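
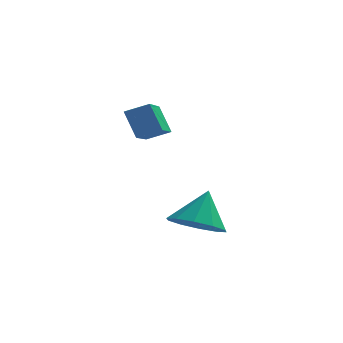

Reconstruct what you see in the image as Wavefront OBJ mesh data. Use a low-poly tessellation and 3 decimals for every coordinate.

v -3.981 1.481 2.022
v -4.424 1.888 3.025
v -3.846 3.23 1.373
v -4.289 3.636 2.377
v -3.151 1.544 2.363
v -3.594 1.95 3.367
v -3.016 3.292 1.715
v -3.459 3.699 2.718
v -1.987 0.776 -1.524
v -1.387 1.413 -2.048
v -1.653 1.504 -0.256
v -1.967 1.659 -2.035
v -2.556 1.567 -1.828
v -2.927 1.174 -1.504
v -2.939 0.628 -1.188
v -2.588 0.139 -1.001
v -2.007 -0.106 -1.013
v -1.419 -0.014 -1.221
v -1.048 0.379 -1.544
v -1.036 0.925 -1.86
f 2 4 1
f 5 2 1
f 1 4 3
f 3 5 1
f 2 8 4
f 6 2 5
f 6 8 2
f 4 8 3
f 7 5 3
f 3 8 7
f 7 6 5
f 8 6 7
f 10 9 12
f 10 12 11
f 12 9 13
f 12 13 11
f 13 9 14
f 13 14 11
f 14 9 15
f 14 15 11
f 15 9 16
f 15 16 11
f 16 9 17
f 16 17 11
f 17 9 18
f 17 18 11
f 18 9 19
f 18 19 11
f 19 9 20
f 19 20 11
f 20 9 10
f 20 10 11



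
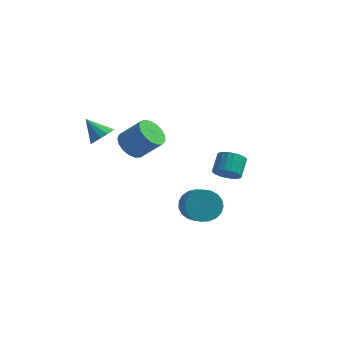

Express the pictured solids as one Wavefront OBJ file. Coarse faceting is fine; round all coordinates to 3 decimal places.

v -3.138 -2.587 3.07
v -2.732 -2.978 3.595
v -4.142 -2.313 4.05
v -2.597 -2.566 3.617
v -2.634 -2.161 3.466
v -2.831 -1.891 3.189
v -3.125 -1.842 2.874
v -3.424 -2.03 2.621
v -3.631 -2.395 2.511
v -3.682 -2.82 2.578
v -3.561 -3.172 2.801
v -3.305 -3.338 3.109
v -2.996 -3.265 3.405
v 0.812 1.24 -3.971
v 1.551 1.096 -4.702
v 2.348 -0.303 -3.62
v 1.608 -0.16 -2.889
v 1.735 1.398 -4.446
v 2.531 -0.001 -3.364
v 1.758 1.673 -4.107
v 2.555 0.274 -3.025
v 1.618 1.873 -3.746
v 2.415 0.474 -2.663
v 1.338 1.964 -3.423
v 2.135 0.565 -2.341
v 0.968 1.929 -3.195
v 1.765 0.53 -2.112
v 0.57 1.775 -3.101
v 1.367 0.376 -2.019
v 0.214 1.529 -3.157
v 1.011 0.129 -2.075
v -0.039 1.232 -3.355
v 0.758 -0.167 -2.273
v -0.144 0.937 -3.659
v 0.653 -0.462 -2.577
v -0.084 0.694 -4.017
v 0.712 -0.705 -2.934
v 0.13 0.546 -4.367
v 0.927 -0.854 -3.285
v 0.463 0.517 -4.648
v 1.259 -0.882 -3.566
v 0.855 0.613 -4.813
v 1.652 -0.786 -3.731
v 1.24 0.818 -4.832
v 2.037 -0.581 -3.75
v -3.458 2.617 -0.91
v -2.921 3.199 -1.487
v -1.704 3.305 -0.248
v -2.242 2.723 0.33
v -3.191 3.498 -1.247
v -1.975 3.603 -0.008
v -3.523 3.595 -0.93
v -2.306 3.701 0.309
v -3.84 3.468 -0.608
v -2.623 3.574 0.631
v -4.069 3.146 -0.355
v -2.852 3.252 0.884
v -4.159 2.703 -0.229
v -2.942 2.809 1.01
v -4.088 2.24 -0.259
v -2.871 2.346 0.98
v -3.873 1.864 -0.439
v -2.656 1.97 0.801
v -3.563 1.66 -0.725
v -2.346 1.766 0.514
v -3.229 1.675 -1.055
v -2.012 1.781 0.185
v -2.948 1.906 -1.351
v -1.731 2.012 -0.111
v -2.783 2.3 -1.545
v -1.566 2.406 -0.306
v -2.774 2.767 -1.595
v -1.557 2.873 -0.355
v 3.262 -1.615 0.916
v 3.947 -1.392 0.616
v 3.942 -0.422 1.323
v 3.258 -0.645 1.624
v 3.735 -1.248 0.416
v 3.73 -0.278 1.123
v 3.442 -1.167 0.304
v 3.437 -0.197 1.011
v 3.118 -1.164 0.297
v 3.113 -0.194 1.004
v 2.819 -1.238 0.397
v 2.814 -0.269 1.104
v 2.596 -1.378 0.587
v 2.591 -0.409 1.294
v 2.489 -1.559 0.834
v 2.484 -0.589 1.541
v 2.515 -1.749 1.096
v 2.51 -0.78 1.803
v 2.671 -1.916 1.326
v 2.666 -0.947 2.033
v 2.929 -2.031 1.485
v 2.924 -1.062 2.192
v 3.245 -2.074 1.546
v 3.24 -1.105 2.254
v 3.563 -2.038 1.499
v 3.558 -1.068 2.206
v 3.83 -1.928 1.35
v 3.825 -0.959 2.057
v 3.999 -1.764 1.127
v 3.994 -0.795 1.834
v 4.04 -1.575 0.867
v 4.035 -0.605 1.574
f 2 1 4
f 2 4 3
f 4 1 5
f 4 5 3
f 5 1 6
f 5 6 3
f 6 1 7
f 6 7 3
f 7 1 8
f 7 8 3
f 8 1 9
f 8 9 3
f 9 1 10
f 9 10 3
f 10 1 11
f 10 11 3
f 11 1 12
f 11 12 3
f 12 1 13
f 12 13 3
f 13 1 2
f 13 2 3
f 15 14 18
f 15 18 16
f 16 18 19
f 16 19 17
f 18 14 20
f 18 20 19
f 19 20 21
f 19 21 17
f 20 14 22
f 20 22 21
f 21 22 23
f 21 23 17
f 22 14 24
f 22 24 23
f 23 24 25
f 23 25 17
f 24 14 26
f 24 26 25
f 25 26 27
f 25 27 17
f 26 14 28
f 26 28 27
f 27 28 29
f 27 29 17
f 28 14 30
f 28 30 29
f 29 30 31
f 29 31 17
f 30 14 32
f 30 32 31
f 31 32 33
f 31 33 17
f 32 14 34
f 32 34 33
f 33 34 35
f 33 35 17
f 34 14 36
f 34 36 35
f 35 36 37
f 35 37 17
f 36 14 38
f 36 38 37
f 37 38 39
f 37 39 17
f 38 14 40
f 38 40 39
f 39 40 41
f 39 41 17
f 40 14 42
f 40 42 41
f 41 42 43
f 41 43 17
f 42 14 44
f 42 44 43
f 43 44 45
f 43 45 17
f 44 14 15
f 44 15 45
f 45 15 16
f 45 16 17
f 47 46 50
f 47 50 48
f 48 50 51
f 48 51 49
f 50 46 52
f 50 52 51
f 51 52 53
f 51 53 49
f 52 46 54
f 52 54 53
f 53 54 55
f 53 55 49
f 54 46 56
f 54 56 55
f 55 56 57
f 55 57 49
f 56 46 58
f 56 58 57
f 57 58 59
f 57 59 49
f 58 46 60
f 58 60 59
f 59 60 61
f 59 61 49
f 60 46 62
f 60 62 61
f 61 62 63
f 61 63 49
f 62 46 64
f 62 64 63
f 63 64 65
f 63 65 49
f 64 46 66
f 64 66 65
f 65 66 67
f 65 67 49
f 66 46 68
f 66 68 67
f 67 68 69
f 67 69 49
f 68 46 70
f 68 70 69
f 69 70 71
f 69 71 49
f 70 46 72
f 70 72 71
f 71 72 73
f 71 73 49
f 72 46 47
f 72 47 73
f 73 47 48
f 73 48 49
f 75 74 78
f 75 78 76
f 76 78 79
f 76 79 77
f 78 74 80
f 78 80 79
f 79 80 81
f 79 81 77
f 80 74 82
f 80 82 81
f 81 82 83
f 81 83 77
f 82 74 84
f 82 84 83
f 83 84 85
f 83 85 77
f 84 74 86
f 84 86 85
f 85 86 87
f 85 87 77
f 86 74 88
f 86 88 87
f 87 88 89
f 87 89 77
f 88 74 90
f 88 90 89
f 89 90 91
f 89 91 77
f 90 74 92
f 90 92 91
f 91 92 93
f 91 93 77
f 92 74 94
f 92 94 93
f 93 94 95
f 93 95 77
f 94 74 96
f 94 96 95
f 95 96 97
f 95 97 77
f 96 74 98
f 96 98 97
f 97 98 99
f 97 99 77
f 98 74 100
f 98 100 99
f 99 100 101
f 99 101 77
f 100 74 102
f 100 102 101
f 101 102 103
f 101 103 77
f 102 74 104
f 102 104 103
f 103 104 105
f 103 105 77
f 104 74 75
f 104 75 105
f 105 75 76
f 105 76 77



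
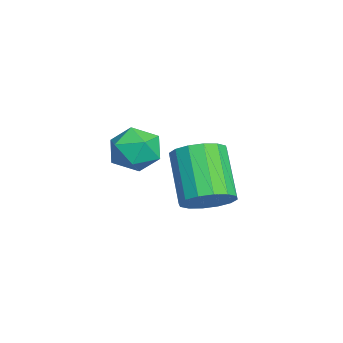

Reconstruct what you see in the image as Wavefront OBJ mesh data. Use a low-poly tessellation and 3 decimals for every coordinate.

v 2.86 -1.28 2.164
v 3.463 -1.221 1.492
v 2.737 -2.719 1.928
v 3.34 -2.66 1.256
v 3.604 -2.539 2.113
v 3.68 -1.65 2.258
v 2.52 -2.29 1.162
v 2.596 -1.401 1.307
v 3.253 -1.846 0.873
v 3.923 -1.999 1.461
v 2.277 -1.941 1.959
v 2.947 -2.094 2.547
v 0.886 0.157 -1.516
v 1.346 0.769 -0.971
v -0.046 0.415 0.602
v -0.506 -0.197 0.056
v 1.013 1.035 -1.206
v -0.379 0.681 0.367
v 0.646 1.066 -1.524
v -0.746 0.712 0.049
v 0.344 0.854 -1.84
v -1.049 0.499 -0.267
v 0.186 0.454 -2.069
v -1.206 0.1 -0.496
v 0.216 -0.024 -2.15
v -1.176 -0.379 -0.578
v 0.426 -0.455 -2.062
v -0.966 -0.809 -0.489
v 0.759 -0.721 -1.827
v -0.633 -1.075 -0.254
v 1.126 -0.752 -1.509
v -0.266 -1.106 0.064
v 1.429 -0.539 -1.193
v 0.036 -0.894 0.38
v 1.586 -0.14 -0.964
v 0.194 -0.494 0.609
v 1.556 0.339 -0.882
v 0.164 -0.016 0.69
f 1 12 6
f 1 6 2
f 1 2 8
f 1 8 11
f 1 11 12
f 2 6 10
f 6 12 5
f 12 11 3
f 11 8 7
f 8 2 9
f 4 10 5
f 4 5 3
f 4 3 7
f 4 7 9
f 4 9 10
f 5 10 6
f 3 5 12
f 7 3 11
f 9 7 8
f 10 9 2
f 14 13 17
f 14 17 15
f 15 17 18
f 15 18 16
f 17 13 19
f 17 19 18
f 18 19 20
f 18 20 16
f 19 13 21
f 19 21 20
f 20 21 22
f 20 22 16
f 21 13 23
f 21 23 22
f 22 23 24
f 22 24 16
f 23 13 25
f 23 25 24
f 24 25 26
f 24 26 16
f 25 13 27
f 25 27 26
f 26 27 28
f 26 28 16
f 27 13 29
f 27 29 28
f 28 29 30
f 28 30 16
f 29 13 31
f 29 31 30
f 30 31 32
f 30 32 16
f 31 13 33
f 31 33 32
f 32 33 34
f 32 34 16
f 33 13 35
f 33 35 34
f 34 35 36
f 34 36 16
f 35 13 37
f 35 37 36
f 36 37 38
f 36 38 16
f 37 13 14
f 37 14 38
f 38 14 15
f 38 15 16



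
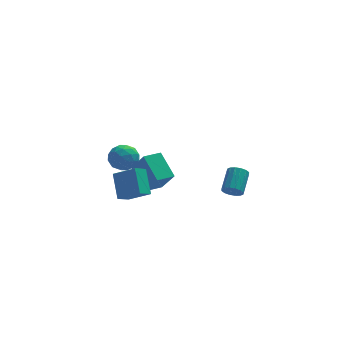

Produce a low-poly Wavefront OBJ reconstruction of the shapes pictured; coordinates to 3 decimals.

v -3.555 -1.877 2.483
v -2.762 -2.154 2.918
v -4.098 -3.306 2.562
v -3.305 -3.583 2.997
v -3.915 -3.014 3.443
v -3.58 -2.13 3.394
v -3.28 -3.33 2.086
v -2.945 -2.446 2.037
v -2.592 -3.052 2.673
v -2.984 -2.857 3.512
v -3.876 -2.603 1.968
v -4.268 -2.408 2.807
v -3.111 -1.89 2.694
v -3.749 -3.57 2.786
v -4.108 -3.236 3.048
v -3.641 -3.398 3.304
v -3.592 -1.876 2.973
v -3.125 -2.039 3.229
v -3.803 -2.544 3.538
v -3.735 -3.421 2.251
v -3.268 -3.584 2.507
v -3.219 -2.062 2.176
v -2.752 -2.224 2.432
v -3.057 -2.916 1.942
v -2.545 -2.58 2.805
v -2.864 -3.421 2.852
v -2.85 -3.272 2.316
v -2.652 -2.752 2.287
v -2.775 -2.466 3.298
v -3.094 -3.306 3.345
v -3.453 -2.971 3.607
v -3.256 -2.452 3.578
v -2.676 -2.993 3.154
v -3.766 -2.154 2.135
v -4.085 -2.994 2.182
v -3.604 -3.008 1.902
v -3.407 -2.489 1.873
v -3.996 -2.039 2.628
v -4.315 -2.88 2.675
v -4.208 -2.708 3.193
v -4.01 -2.188 3.164
v -4.184 -2.467 2.326
v 2.861 -1.468 -1.453
v 3.071 -1.189 -2.012
v 3.569 0.088 -1.187
v 3.359 -0.192 -0.627
v 2.748 -1.085 -1.978
v 3.246 0.192 -1.152
v 2.454 -1.084 -1.802
v 2.952 0.193 -0.977
v 2.27 -1.186 -1.533
v 2.768 0.091 -0.708
v 2.244 -1.364 -1.243
v 2.742 -0.087 -0.417
v 2.383 -1.569 -1.008
v 2.881 -0.292 -0.183
v 2.651 -1.748 -0.893
v 3.149 -0.471 -0.068
v 2.974 -1.852 -0.928
v 3.472 -0.575 -0.102
v 3.268 -1.853 -1.103
v 3.766 -0.576 -0.278
v 3.452 -1.751 -1.372
v 3.95 -0.474 -0.547
v 3.478 -1.573 -1.663
v 3.976 -0.296 -0.837
v 3.339 -1.368 -1.897
v 3.837 -0.091 -1.072
v -2.675 -4.341 0.82
v -2.828 -3.086 2.045
v -3.866 -3.662 -0.024
v -4.019 -2.407 1.2
v -2.021 -3.793 0.34
v -2.174 -2.538 1.564
v -3.212 -3.114 -0.505
v -3.365 -1.859 0.72
v -1.762 3.287 -4.393
v -2.436 4.767 -3.246
v -0.679 3.877 -4.519
v -1.353 5.358 -3.373
v -1.087 2.382 -2.827
v -1.761 3.863 -1.681
v -0.004 2.973 -2.954
v -0.678 4.453 -1.807
f 1 38 17
f 38 12 41
f 17 41 6
f 38 41 17
f 1 17 13
f 17 6 18
f 13 18 2
f 17 18 13
f 1 13 22
f 13 2 23
f 22 23 8
f 13 23 22
f 1 22 34
f 22 8 37
f 34 37 11
f 22 37 34
f 1 34 38
f 34 11 42
f 38 42 12
f 34 42 38
f 2 18 29
f 18 6 32
f 29 32 10
f 18 32 29
f 6 41 19
f 41 12 40
f 19 40 5
f 41 40 19
f 12 42 39
f 42 11 35
f 39 35 3
f 42 35 39
f 11 37 36
f 37 8 24
f 36 24 7
f 37 24 36
f 8 23 28
f 23 2 25
f 28 25 9
f 23 25 28
f 4 30 16
f 30 10 31
f 16 31 5
f 30 31 16
f 4 16 14
f 16 5 15
f 14 15 3
f 16 15 14
f 4 14 21
f 14 3 20
f 21 20 7
f 14 20 21
f 4 21 26
f 21 7 27
f 26 27 9
f 21 27 26
f 4 26 30
f 26 9 33
f 30 33 10
f 26 33 30
f 5 31 19
f 31 10 32
f 19 32 6
f 31 32 19
f 3 15 39
f 15 5 40
f 39 40 12
f 15 40 39
f 7 20 36
f 20 3 35
f 36 35 11
f 20 35 36
f 9 27 28
f 27 7 24
f 28 24 8
f 27 24 28
f 10 33 29
f 33 9 25
f 29 25 2
f 33 25 29
f 44 43 47
f 44 47 45
f 45 47 48
f 45 48 46
f 47 43 49
f 47 49 48
f 48 49 50
f 48 50 46
f 49 43 51
f 49 51 50
f 50 51 52
f 50 52 46
f 51 43 53
f 51 53 52
f 52 53 54
f 52 54 46
f 53 43 55
f 53 55 54
f 54 55 56
f 54 56 46
f 55 43 57
f 55 57 56
f 56 57 58
f 56 58 46
f 57 43 59
f 57 59 58
f 58 59 60
f 58 60 46
f 59 43 61
f 59 61 60
f 60 61 62
f 60 62 46
f 61 43 63
f 61 63 62
f 62 63 64
f 62 64 46
f 63 43 65
f 63 65 64
f 64 65 66
f 64 66 46
f 65 43 67
f 65 67 66
f 66 67 68
f 66 68 46
f 67 43 44
f 67 44 68
f 68 44 45
f 68 45 46
f 70 72 69
f 73 70 69
f 69 72 71
f 71 73 69
f 70 76 72
f 74 70 73
f 74 76 70
f 72 76 71
f 75 73 71
f 71 76 75
f 75 74 73
f 76 74 75
f 78 80 77
f 81 78 77
f 77 80 79
f 79 81 77
f 78 84 80
f 82 78 81
f 82 84 78
f 80 84 79
f 83 81 79
f 79 84 83
f 83 82 81
f 84 82 83



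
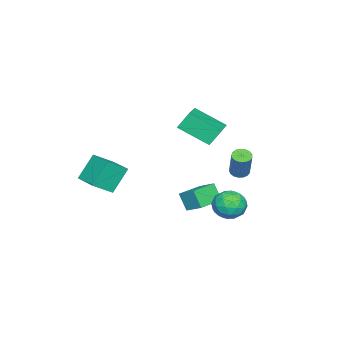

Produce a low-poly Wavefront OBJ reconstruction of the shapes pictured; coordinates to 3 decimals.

v -2.546 1.018 1.176
v -2.408 -0.803 2.212
v -0.777 1.429 1.661
v -0.639 -0.392 2.698
v -2.141 0.472 0.162
v -2.003 -1.349 1.199
v -0.372 0.883 0.648
v -0.234 -0.938 1.684
v 1.987 -3.68 -0.452
v 2.91 -4.429 0.396
v 2.863 -2.423 -0.294
v 3.786 -3.173 0.554
v 2.914 -4.147 -1.874
v 3.837 -4.897 -1.026
v 3.79 -2.891 -1.716
v 4.713 -3.64 -0.868
v 2.019 3.933 -1.725
v 2.863 3.475 -1.451
v 1.697 2.725 -2.749
v 2.541 2.267 -2.475
v 1.78 2.338 -1.832
v 1.979 3.084 -1.199
v 2.581 3.116 -3.001
v 2.78 3.862 -2.368
v 3.211 2.97 -2.239
v 2.715 2.489 -1.517
v 1.845 3.711 -2.683
v 1.349 3.23 -1.961
v 2.469 3.81 -1.498
v 2.091 2.39 -2.702
v 1.643 2.432 -2.324
v 2.139 2.163 -2.163
v 1.95 3.58 -1.35
v 2.446 3.311 -1.189
v 1.809 2.643 -1.413
v 2.114 2.889 -3.011
v 2.61 2.62 -2.85
v 2.421 4.037 -2.037
v 2.917 3.768 -1.876
v 2.751 3.557 -2.787
v 3.17 3.244 -1.8
v 2.98 2.534 -2.402
v 3.004 3.033 -2.711
v 3.121 3.471 -2.339
v 2.879 2.961 -1.376
v 2.689 2.251 -1.978
v 2.242 2.293 -1.6
v 2.359 2.732 -1.228
v 3.083 2.664 -1.839
v 1.871 3.949 -2.222
v 1.681 3.239 -2.824
v 2.201 3.468 -2.972
v 2.318 3.907 -2.6
v 1.58 3.666 -1.798
v 1.39 2.956 -2.4
v 1.439 2.729 -1.861
v 1.556 3.167 -1.489
v 1.477 3.536 -2.361
v 0.584 2.996 -0.43
v 0.942 3.343 -0.661
v 1.594 3.711 0.898
v 1.236 3.364 1.13
v 0.732 3.494 -0.609
v 1.385 3.862 0.95
v 0.489 3.531 -0.516
v 1.141 3.899 1.043
v 0.267 3.445 -0.403
v 0.92 3.813 1.156
v 0.118 3.256 -0.296
v 0.77 3.624 1.263
v 0.076 3.008 -0.22
v 0.728 3.376 1.339
v 0.149 2.757 -0.192
v 0.802 3.125 1.368
v 0.323 2.561 -0.218
v 0.975 2.929 1.342
v 0.556 2.464 -0.293
v 1.208 2.832 1.267
v 0.796 2.489 -0.399
v 1.448 2.857 1.161
v 0.987 2.631 -0.512
v 1.639 2.999 1.047
v 1.085 2.856 -0.606
v 1.738 3.224 0.953
v 1.069 3.113 -0.66
v 1.722 3.481 0.899
v -0.445 0.758 -3.893
v -0.699 0.202 -2.86
v -0.092 1.739 -3.278
v -0.346 1.183 -2.246
v 1.066 0.177 -3.834
v 0.812 -0.379 -2.802
v 1.419 1.158 -3.22
v 1.165 0.602 -2.187
f 2 4 1
f 5 2 1
f 1 4 3
f 3 5 1
f 2 8 4
f 6 2 5
f 6 8 2
f 4 8 3
f 7 5 3
f 3 8 7
f 7 6 5
f 8 6 7
f 10 12 9
f 13 10 9
f 9 12 11
f 11 13 9
f 10 16 12
f 14 10 13
f 14 16 10
f 12 16 11
f 15 13 11
f 11 16 15
f 15 14 13
f 16 14 15
f 17 54 33
f 54 28 57
f 33 57 22
f 54 57 33
f 17 33 29
f 33 22 34
f 29 34 18
f 33 34 29
f 17 29 38
f 29 18 39
f 38 39 24
f 29 39 38
f 17 38 50
f 38 24 53
f 50 53 27
f 38 53 50
f 17 50 54
f 50 27 58
f 54 58 28
f 50 58 54
f 18 34 45
f 34 22 48
f 45 48 26
f 34 48 45
f 22 57 35
f 57 28 56
f 35 56 21
f 57 56 35
f 28 58 55
f 58 27 51
f 55 51 19
f 58 51 55
f 27 53 52
f 53 24 40
f 52 40 23
f 53 40 52
f 24 39 44
f 39 18 41
f 44 41 25
f 39 41 44
f 20 46 32
f 46 26 47
f 32 47 21
f 46 47 32
f 20 32 30
f 32 21 31
f 30 31 19
f 32 31 30
f 20 30 37
f 30 19 36
f 37 36 23
f 30 36 37
f 20 37 42
f 37 23 43
f 42 43 25
f 37 43 42
f 20 42 46
f 42 25 49
f 46 49 26
f 42 49 46
f 21 47 35
f 47 26 48
f 35 48 22
f 47 48 35
f 19 31 55
f 31 21 56
f 55 56 28
f 31 56 55
f 23 36 52
f 36 19 51
f 52 51 27
f 36 51 52
f 25 43 44
f 43 23 40
f 44 40 24
f 43 40 44
f 26 49 45
f 49 25 41
f 45 41 18
f 49 41 45
f 60 59 63
f 60 63 61
f 61 63 64
f 61 64 62
f 63 59 65
f 63 65 64
f 64 65 66
f 64 66 62
f 65 59 67
f 65 67 66
f 66 67 68
f 66 68 62
f 67 59 69
f 67 69 68
f 68 69 70
f 68 70 62
f 69 59 71
f 69 71 70
f 70 71 72
f 70 72 62
f 71 59 73
f 71 73 72
f 72 73 74
f 72 74 62
f 73 59 75
f 73 75 74
f 74 75 76
f 74 76 62
f 75 59 77
f 75 77 76
f 76 77 78
f 76 78 62
f 77 59 79
f 77 79 78
f 78 79 80
f 78 80 62
f 79 59 81
f 79 81 80
f 80 81 82
f 80 82 62
f 81 59 83
f 81 83 82
f 82 83 84
f 82 84 62
f 83 59 85
f 83 85 84
f 84 85 86
f 84 86 62
f 85 59 60
f 85 60 86
f 86 60 61
f 86 61 62
f 88 90 87
f 91 88 87
f 87 90 89
f 89 91 87
f 88 94 90
f 92 88 91
f 92 94 88
f 90 94 89
f 93 91 89
f 89 94 93
f 93 92 91
f 94 92 93



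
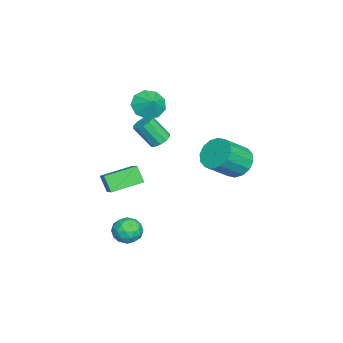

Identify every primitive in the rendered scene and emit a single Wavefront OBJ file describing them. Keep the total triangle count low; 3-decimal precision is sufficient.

v -2.968 -3.574 -1.938
v -1.821 -3.061 -1.155
v -2.5 -3.065 -2.956
v -1.354 -2.552 -2.173
v -1.926 -5.308 -2.327
v -0.78 -4.795 -1.544
v -1.459 -4.799 -3.345
v -0.312 -4.286 -2.562
v -0.758 -1.477 1.876
v -0.405 -1.956 1.526
v -0.37 -2.961 2.933
v -0.722 -2.483 3.284
v -0.124 -1.692 1.707
v -0.088 -2.697 3.115
v -0.085 -1.346 1.953
v -0.049 -2.351 3.361
v -0.303 -1.05 2.17
v -0.267 -2.055 3.577
v -0.694 -0.918 2.274
v -0.659 -1.923 3.682
v -1.11 -0.999 2.227
v -1.075 -2.004 3.634
v -1.392 -1.263 2.045
v -1.356 -2.268 3.453
v -1.431 -1.609 1.799
v -1.395 -2.614 3.207
v -1.213 -1.905 1.583
v -1.177 -2.91 2.99
v -0.821 -2.037 1.478
v -0.786 -3.042 2.886
v -4.125 -2.805 2.729
v -3.381 -2.79 1.946
v -3.395 -2.375 3.431
v -3.758 -2.155 1.949
v -4.307 -1.824 2.317
v -4.771 -1.953 2.878
v -4.932 -2.48 3.369
v -4.715 -3.16 3.561
v -4.223 -3.674 3.364
v -3.684 -3.781 2.87
v -3.352 -3.432 2.31
v 2.713 -1.969 -4.073
v 3.182 -2.251 -3.288
v 1.938 -3.309 -4.092
v 2.407 -3.591 -3.307
v 1.768 -2.881 -3.253
v 2.247 -2.053 -3.241
v 2.873 -3.507 -4.139
v 3.352 -2.679 -4.127
v 3.281 -3.202 -3.329
v 2.598 -2.815 -2.781
v 2.522 -2.745 -4.599
v 1.839 -2.358 -4.051
v 3.015 -1.992 -3.679
v 2.105 -3.568 -3.701
v 1.729 -3.151 -3.67
v 2.005 -3.316 -3.208
v 2.466 -1.876 -3.651
v 2.741 -2.042 -3.19
v 1.91 -2.412 -3.17
v 2.379 -3.518 -4.19
v 2.654 -3.684 -3.729
v 3.115 -2.244 -4.172
v 3.391 -2.409 -3.71
v 3.21 -3.148 -4.21
v 3.349 -2.717 -3.241
v 2.894 -3.505 -3.253
v 3.168 -3.455 -3.741
v 3.449 -2.968 -3.734
v 2.948 -2.49 -2.92
v 2.492 -3.277 -2.931
v 2.117 -2.86 -2.899
v 2.398 -2.373 -2.892
v 3.006 -3.048 -2.943
v 2.628 -2.283 -4.449
v 2.172 -3.07 -4.46
v 2.722 -3.187 -4.488
v 3.003 -2.7 -4.481
v 2.226 -2.055 -4.127
v 1.771 -2.843 -4.139
v 1.671 -2.592 -3.646
v 1.952 -2.105 -3.639
v 2.114 -2.512 -4.437
v 1.923 3.326 2.277
v 2.689 4.102 2.296
v 3.762 3.01 3.583
v 2.997 2.234 3.563
v 2.331 4.239 2.711
v 3.405 3.147 3.997
v 1.865 4.131 3.009
v 2.938 3.039 4.296
v 1.414 3.808 3.111
v 2.487 2.716 4.398
v 1.099 3.355 2.99
v 2.173 2.263 4.276
v 1.005 2.895 2.677
v 2.079 1.803 3.963
v 1.158 2.55 2.257
v 2.231 1.458 3.544
v 1.515 2.413 1.843
v 2.589 1.321 3.129
v 1.982 2.521 1.544
v 3.055 1.429 2.831
v 2.433 2.844 1.442
v 3.506 1.752 2.729
v 2.747 3.297 1.564
v 3.821 2.205 2.85
v 2.841 3.757 1.877
v 3.915 2.665 3.163
f 2 4 1
f 5 2 1
f 1 4 3
f 3 5 1
f 2 8 4
f 6 2 5
f 6 8 2
f 4 8 3
f 7 5 3
f 3 8 7
f 7 6 5
f 8 6 7
f 10 9 13
f 10 13 11
f 11 13 14
f 11 14 12
f 13 9 15
f 13 15 14
f 14 15 16
f 14 16 12
f 15 9 17
f 15 17 16
f 16 17 18
f 16 18 12
f 17 9 19
f 17 19 18
f 18 19 20
f 18 20 12
f 19 9 21
f 19 21 20
f 20 21 22
f 20 22 12
f 21 9 23
f 21 23 22
f 22 23 24
f 22 24 12
f 23 9 25
f 23 25 24
f 24 25 26
f 24 26 12
f 25 9 27
f 25 27 26
f 26 27 28
f 26 28 12
f 27 9 29
f 27 29 28
f 28 29 30
f 28 30 12
f 29 9 10
f 29 10 30
f 30 10 11
f 30 11 12
f 32 31 34
f 32 34 33
f 34 31 35
f 34 35 33
f 35 31 36
f 35 36 33
f 36 31 37
f 36 37 33
f 37 31 38
f 37 38 33
f 38 31 39
f 38 39 33
f 39 31 40
f 39 40 33
f 40 31 41
f 40 41 33
f 41 31 32
f 41 32 33
f 42 79 58
f 79 53 82
f 58 82 47
f 79 82 58
f 42 58 54
f 58 47 59
f 54 59 43
f 58 59 54
f 42 54 63
f 54 43 64
f 63 64 49
f 54 64 63
f 42 63 75
f 63 49 78
f 75 78 52
f 63 78 75
f 42 75 79
f 75 52 83
f 79 83 53
f 75 83 79
f 43 59 70
f 59 47 73
f 70 73 51
f 59 73 70
f 47 82 60
f 82 53 81
f 60 81 46
f 82 81 60
f 53 83 80
f 83 52 76
f 80 76 44
f 83 76 80
f 52 78 77
f 78 49 65
f 77 65 48
f 78 65 77
f 49 64 69
f 64 43 66
f 69 66 50
f 64 66 69
f 45 71 57
f 71 51 72
f 57 72 46
f 71 72 57
f 45 57 55
f 57 46 56
f 55 56 44
f 57 56 55
f 45 55 62
f 55 44 61
f 62 61 48
f 55 61 62
f 45 62 67
f 62 48 68
f 67 68 50
f 62 68 67
f 45 67 71
f 67 50 74
f 71 74 51
f 67 74 71
f 46 72 60
f 72 51 73
f 60 73 47
f 72 73 60
f 44 56 80
f 56 46 81
f 80 81 53
f 56 81 80
f 48 61 77
f 61 44 76
f 77 76 52
f 61 76 77
f 50 68 69
f 68 48 65
f 69 65 49
f 68 65 69
f 51 74 70
f 74 50 66
f 70 66 43
f 74 66 70
f 85 84 88
f 85 88 86
f 86 88 89
f 86 89 87
f 88 84 90
f 88 90 89
f 89 90 91
f 89 91 87
f 90 84 92
f 90 92 91
f 91 92 93
f 91 93 87
f 92 84 94
f 92 94 93
f 93 94 95
f 93 95 87
f 94 84 96
f 94 96 95
f 95 96 97
f 95 97 87
f 96 84 98
f 96 98 97
f 97 98 99
f 97 99 87
f 98 84 100
f 98 100 99
f 99 100 101
f 99 101 87
f 100 84 102
f 100 102 101
f 101 102 103
f 101 103 87
f 102 84 104
f 102 104 103
f 103 104 105
f 103 105 87
f 104 84 106
f 104 106 105
f 105 106 107
f 105 107 87
f 106 84 108
f 106 108 107
f 107 108 109
f 107 109 87
f 108 84 85
f 108 85 109
f 109 85 86
f 109 86 87



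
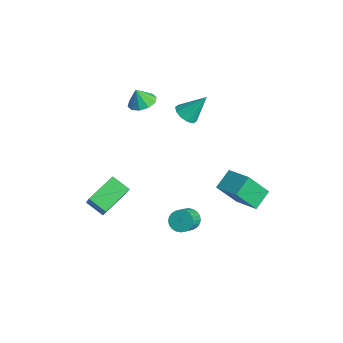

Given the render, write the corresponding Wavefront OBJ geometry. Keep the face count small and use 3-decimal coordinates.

v 1.468 2.859 -4.299
v 1.145 1.658 -2.644
v 0.972 3.98 -3.583
v 0.649 2.779 -1.928
v 3.131 3.221 -3.712
v 2.808 2.02 -2.057
v 2.635 4.342 -2.996
v 2.312 3.141 -1.341
v -2.859 1.801 0.945
v -2.1 1.491 0.959
v -2.421 2.939 2.415
v -2.101 1.892 0.648
v -2.391 2.258 0.451
v -2.86 2.449 0.443
v -3.329 2.392 0.627
v -3.619 2.11 0.932
v -3.618 1.709 1.243
v -3.328 1.344 1.439
v -2.859 1.152 1.448
v -2.39 1.209 1.264
v -1.323 -4.497 -4.642
v -2.335 -5.081 -4.027
v -1.929 -2.655 -3.889
v -2.941 -3.239 -3.274
v -0.419 -4.721 -3.366
v -1.431 -5.305 -2.751
v -1.025 -2.879 -2.613
v -2.037 -3.463 -1.998
v -3.65 -0.672 2.511
v -2.767 -0.704 2.682
v -3.87 -0.968 3.589
v -2.944 -0.187 2.788
v -3.391 0.144 2.787
v -3.936 0.164 2.681
v -4.372 -0.136 2.51
v -4.533 -0.641 2.339
v -4.356 -1.157 2.234
v -3.909 -1.489 2.234
v -3.363 -1.508 2.34
v -2.927 -1.209 2.512
v 3.602 -1.51 -1.997
v 4.025 -1.73 -2.55
v 4.72 -2.59 -1.676
v 4.298 -2.37 -1.123
v 4.174 -1.508 -2.451
v 4.87 -2.369 -1.577
v 4.236 -1.287 -2.282
v 4.932 -2.148 -1.409
v 4.202 -1.1 -2.07
v 4.897 -1.961 -1.197
v 4.076 -0.975 -1.847
v 4.772 -1.836 -0.974
v 3.878 -0.931 -1.647
v 4.574 -1.792 -0.774
v 3.639 -0.976 -1.5
v 4.334 -1.837 -0.626
v 3.393 -1.102 -1.428
v 4.089 -1.963 -0.555
v 3.18 -1.29 -1.444
v 3.875 -2.15 -0.57
v 3.03 -1.511 -1.543
v 3.726 -2.372 -0.669
v 2.968 -1.732 -1.711
v 3.664 -2.593 -0.838
v 3.003 -1.919 -1.923
v 3.698 -2.78 -1.05
v 3.128 -2.044 -2.146
v 3.824 -2.905 -1.273
v 3.326 -2.088 -2.346
v 4.022 -2.949 -1.473
v 3.566 -2.043 -2.494
v 4.261 -2.904 -1.62
v 3.811 -1.917 -2.565
v 4.507 -2.778 -1.692
f 2 4 1
f 5 2 1
f 1 4 3
f 3 5 1
f 2 8 4
f 6 2 5
f 6 8 2
f 4 8 3
f 7 5 3
f 3 8 7
f 7 6 5
f 8 6 7
f 10 9 12
f 10 12 11
f 12 9 13
f 12 13 11
f 13 9 14
f 13 14 11
f 14 9 15
f 14 15 11
f 15 9 16
f 15 16 11
f 16 9 17
f 16 17 11
f 17 9 18
f 17 18 11
f 18 9 19
f 18 19 11
f 19 9 20
f 19 20 11
f 20 9 10
f 20 10 11
f 22 24 21
f 25 22 21
f 21 24 23
f 23 25 21
f 22 28 24
f 26 22 25
f 26 28 22
f 24 28 23
f 27 25 23
f 23 28 27
f 27 26 25
f 28 26 27
f 30 29 32
f 30 32 31
f 32 29 33
f 32 33 31
f 33 29 34
f 33 34 31
f 34 29 35
f 34 35 31
f 35 29 36
f 35 36 31
f 36 29 37
f 36 37 31
f 37 29 38
f 37 38 31
f 38 29 39
f 38 39 31
f 39 29 40
f 39 40 31
f 40 29 30
f 40 30 31
f 42 41 45
f 42 45 43
f 43 45 46
f 43 46 44
f 45 41 47
f 45 47 46
f 46 47 48
f 46 48 44
f 47 41 49
f 47 49 48
f 48 49 50
f 48 50 44
f 49 41 51
f 49 51 50
f 50 51 52
f 50 52 44
f 51 41 53
f 51 53 52
f 52 53 54
f 52 54 44
f 53 41 55
f 53 55 54
f 54 55 56
f 54 56 44
f 55 41 57
f 55 57 56
f 56 57 58
f 56 58 44
f 57 41 59
f 57 59 58
f 58 59 60
f 58 60 44
f 59 41 61
f 59 61 60
f 60 61 62
f 60 62 44
f 61 41 63
f 61 63 62
f 62 63 64
f 62 64 44
f 63 41 65
f 63 65 64
f 64 65 66
f 64 66 44
f 65 41 67
f 65 67 66
f 66 67 68
f 66 68 44
f 67 41 69
f 67 69 68
f 68 69 70
f 68 70 44
f 69 41 71
f 69 71 70
f 70 71 72
f 70 72 44
f 71 41 73
f 71 73 72
f 72 73 74
f 72 74 44
f 73 41 42
f 73 42 74
f 74 42 43
f 74 43 44



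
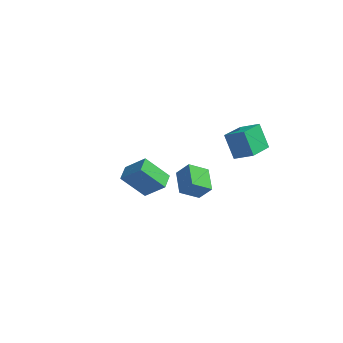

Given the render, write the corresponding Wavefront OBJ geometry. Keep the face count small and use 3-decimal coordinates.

v 3.952 2.49 0.857
v 3.386 2.344 2.497
v 3.379 4.499 0.838
v 2.813 4.354 2.477
v 5.047 2.806 1.263
v 4.481 2.661 2.902
v 4.474 4.816 1.243
v 3.908 4.67 2.883
v 3.891 -0.246 -1.279
v 3.463 -1.333 -0.708
v 2.856 0.653 -0.343
v 2.428 -0.434 0.228
v 4.692 -0.146 -0.488
v 4.264 -1.233 0.083
v 3.657 0.753 0.448
v 3.229 -0.334 1.019
v -3.572 1.534 -2.197
v -2.272 1.813 -1.272
v -4.126 2.522 -1.716
v -2.826 2.8 -0.791
v -2.774 2.7 -3.669
v -1.474 2.978 -2.744
v -3.328 3.687 -3.188
v -2.028 3.966 -2.263
f 2 4 1
f 5 2 1
f 1 4 3
f 3 5 1
f 2 8 4
f 6 2 5
f 6 8 2
f 4 8 3
f 7 5 3
f 3 8 7
f 7 6 5
f 8 6 7
f 10 12 9
f 13 10 9
f 9 12 11
f 11 13 9
f 10 16 12
f 14 10 13
f 14 16 10
f 12 16 11
f 15 13 11
f 11 16 15
f 15 14 13
f 16 14 15
f 18 20 17
f 21 18 17
f 17 20 19
f 19 21 17
f 18 24 20
f 22 18 21
f 22 24 18
f 20 24 19
f 23 21 19
f 19 24 23
f 23 22 21
f 24 22 23



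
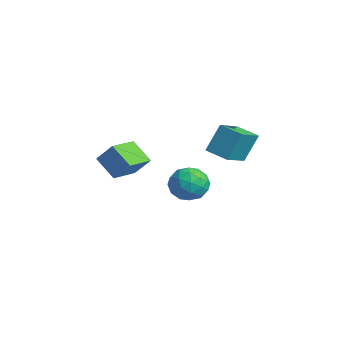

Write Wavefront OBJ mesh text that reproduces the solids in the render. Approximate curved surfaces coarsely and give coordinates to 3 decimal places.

v -4.712 0.435 -2.209
v -3.999 1.251 -1.774
v -3.401 -0.031 -3.486
v -2.688 0.785 -3.051
v -2.936 -0.168 -2.424
v -3.746 0.12 -1.635
v -3.654 1.1 -3.625
v -4.464 1.388 -2.836
v -3.345 1.661 -2.649
v -2.901 0.877 -1.907
v -4.499 0.343 -3.353
v -4.055 -0.441 -2.611
v -4.471 0.884 -1.88
v -2.929 0.336 -3.38
v -3.075 -0.224 -3.012
v -2.656 0.255 -2.756
v -4.322 0.219 -1.798
v -3.903 0.698 -1.542
v -3.278 -0.136 -1.924
v -3.497 0.522 -3.718
v -3.078 1.001 -3.462
v -4.744 0.965 -2.504
v -4.325 1.444 -2.248
v -4.122 1.356 -3.336
v -3.667 1.605 -2.138
v -2.896 1.331 -2.888
v -3.464 1.516 -3.226
v -3.94 1.686 -2.762
v -3.406 1.144 -1.702
v -2.636 0.87 -2.452
v -2.781 0.31 -2.084
v -3.258 0.479 -1.62
v -3.022 1.385 -2.216
v -4.764 0.35 -2.808
v -3.994 0.076 -3.558
v -4.142 0.741 -3.64
v -4.619 0.91 -3.176
v -4.504 -0.111 -2.372
v -3.733 -0.385 -3.122
v -3.46 -0.466 -2.498
v -3.936 -0.296 -2.034
v -4.378 -0.165 -3.044
v -2.308 0.9 0.339
v -2.336 1.722 1.973
v -3.289 2.357 -0.411
v -3.316 3.18 1.224
v -1.124 1.54 0.036
v -1.151 2.363 1.671
v -2.104 2.998 -0.713
v -2.132 3.82 0.921
v -2.931 -2.738 -0.86
v -4.042 -3.214 0.126
v -2.269 -2.135 0.177
v -3.381 -2.611 1.163
v -2.019 -4.249 -0.563
v -3.131 -4.725 0.423
v -1.358 -3.646 0.474
v -2.469 -4.122 1.46
f 1 38 17
f 38 12 41
f 17 41 6
f 38 41 17
f 1 17 13
f 17 6 18
f 13 18 2
f 17 18 13
f 1 13 22
f 13 2 23
f 22 23 8
f 13 23 22
f 1 22 34
f 22 8 37
f 34 37 11
f 22 37 34
f 1 34 38
f 34 11 42
f 38 42 12
f 34 42 38
f 2 18 29
f 18 6 32
f 29 32 10
f 18 32 29
f 6 41 19
f 41 12 40
f 19 40 5
f 41 40 19
f 12 42 39
f 42 11 35
f 39 35 3
f 42 35 39
f 11 37 36
f 37 8 24
f 36 24 7
f 37 24 36
f 8 23 28
f 23 2 25
f 28 25 9
f 23 25 28
f 4 30 16
f 30 10 31
f 16 31 5
f 30 31 16
f 4 16 14
f 16 5 15
f 14 15 3
f 16 15 14
f 4 14 21
f 14 3 20
f 21 20 7
f 14 20 21
f 4 21 26
f 21 7 27
f 26 27 9
f 21 27 26
f 4 26 30
f 26 9 33
f 30 33 10
f 26 33 30
f 5 31 19
f 31 10 32
f 19 32 6
f 31 32 19
f 3 15 39
f 15 5 40
f 39 40 12
f 15 40 39
f 7 20 36
f 20 3 35
f 36 35 11
f 20 35 36
f 9 27 28
f 27 7 24
f 28 24 8
f 27 24 28
f 10 33 29
f 33 9 25
f 29 25 2
f 33 25 29
f 44 46 43
f 47 44 43
f 43 46 45
f 45 47 43
f 44 50 46
f 48 44 47
f 48 50 44
f 46 50 45
f 49 47 45
f 45 50 49
f 49 48 47
f 50 48 49
f 52 54 51
f 55 52 51
f 51 54 53
f 53 55 51
f 52 58 54
f 56 52 55
f 56 58 52
f 54 58 53
f 57 55 53
f 53 58 57
f 57 56 55
f 58 56 57



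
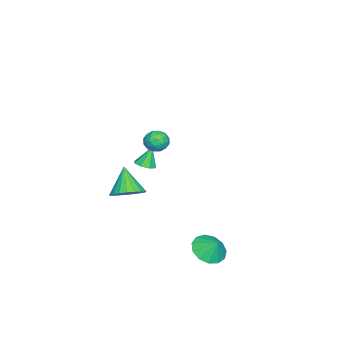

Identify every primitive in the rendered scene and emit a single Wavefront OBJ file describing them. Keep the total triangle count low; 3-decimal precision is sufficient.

v 3.237 2.631 -4.419
v 3.762 3.303 -5.048
v 3.523 3.229 -3.541
v 3.204 3.511 -5.008
v 2.656 3.441 -4.781
v 2.293 3.113 -4.439
v 2.229 2.632 -4.09
v 2.485 2.151 -3.846
v 2.98 1.822 -3.783
v 3.556 1.75 -3.923
v 4.031 1.958 -4.22
v 4.254 2.379 -4.58
v 4.153 2.881 -4.889
v 2.75 0.002 3.937
v 3.092 0.353 3.374
v 3.348 -1.013 3.666
v 3.69 -0.662 3.103
v 3.851 -0.48 3.809
v 3.482 0.147 3.977
v 2.958 -0.807 3.063
v 2.589 -0.18 3.231
v 3.221 -0.146 2.834
v 3.772 0.055 3.295
v 2.668 -0.715 3.745
v 3.219 -0.514 4.206
v 2.869 0.266 3.679
v 3.571 -0.926 3.361
v 3.666 -0.82 3.776
v 3.867 -0.613 3.445
v 3.098 0.145 4.033
v 3.299 0.352 3.703
v 3.744 -0.138 3.958
v 3.141 -1.012 3.337
v 3.342 -0.805 3.007
v 2.573 -0.047 3.595
v 2.774 0.16 3.264
v 2.696 -0.522 3.082
v 3.146 0.179 3.031
v 3.497 -0.417 2.872
v 3.067 -0.502 2.848
v 2.85 -0.134 2.947
v 3.47 0.298 3.302
v 3.821 -0.298 3.143
v 3.915 -0.192 3.558
v 3.698 0.177 3.656
v 3.545 0.004 2.985
v 2.619 -0.362 3.897
v 2.97 -0.958 3.738
v 2.742 -0.837 3.384
v 2.525 -0.468 3.482
v 2.943 -0.243 4.168
v 3.294 -0.839 4.009
v 3.59 -0.526 4.093
v 3.373 -0.158 4.192
v 2.895 -0.664 4.055
v -3.718 -3.377 -2.975
v -3.068 -3.427 -2.75
v -4.142 -3.083 -1.685
v -3.192 -2.937 -2.903
v -3.624 -2.705 -3.098
v -4.111 -2.866 -3.221
v -4.369 -3.327 -3.2
v -4.245 -3.817 -3.048
v -3.812 -4.05 -2.853
v -3.325 -3.888 -2.73
v 0.054 -3.117 -3.09
v 0.883 -3.685 -2.753
v -0.954 -3.683 -1.57
v 0.954 -3.295 -2.56
v 0.87 -2.874 -2.459
v 0.645 -2.496 -2.467
v 0.317 -2.224 -2.583
v -0.056 -2.107 -2.786
v -0.41 -2.165 -3.043
v -0.684 -2.387 -3.307
v -0.83 -2.735 -3.534
v -0.824 -3.149 -3.684
v -0.666 -3.558 -3.731
v -0.383 -3.89 -3.668
v -0.025 -4.089 -3.505
v 0.347 -4.119 -3.27
v 0.668 -3.977 -3.004
f 2 1 4
f 2 4 3
f 4 1 5
f 4 5 3
f 5 1 6
f 5 6 3
f 6 1 7
f 6 7 3
f 7 1 8
f 7 8 3
f 8 1 9
f 8 9 3
f 9 1 10
f 9 10 3
f 10 1 11
f 10 11 3
f 11 1 12
f 11 12 3
f 12 1 13
f 12 13 3
f 13 1 2
f 13 2 3
f 14 51 30
f 51 25 54
f 30 54 19
f 51 54 30
f 14 30 26
f 30 19 31
f 26 31 15
f 30 31 26
f 14 26 35
f 26 15 36
f 35 36 21
f 26 36 35
f 14 35 47
f 35 21 50
f 47 50 24
f 35 50 47
f 14 47 51
f 47 24 55
f 51 55 25
f 47 55 51
f 15 31 42
f 31 19 45
f 42 45 23
f 31 45 42
f 19 54 32
f 54 25 53
f 32 53 18
f 54 53 32
f 25 55 52
f 55 24 48
f 52 48 16
f 55 48 52
f 24 50 49
f 50 21 37
f 49 37 20
f 50 37 49
f 21 36 41
f 36 15 38
f 41 38 22
f 36 38 41
f 17 43 29
f 43 23 44
f 29 44 18
f 43 44 29
f 17 29 27
f 29 18 28
f 27 28 16
f 29 28 27
f 17 27 34
f 27 16 33
f 34 33 20
f 27 33 34
f 17 34 39
f 34 20 40
f 39 40 22
f 34 40 39
f 17 39 43
f 39 22 46
f 43 46 23
f 39 46 43
f 18 44 32
f 44 23 45
f 32 45 19
f 44 45 32
f 16 28 52
f 28 18 53
f 52 53 25
f 28 53 52
f 20 33 49
f 33 16 48
f 49 48 24
f 33 48 49
f 22 40 41
f 40 20 37
f 41 37 21
f 40 37 41
f 23 46 42
f 46 22 38
f 42 38 15
f 46 38 42
f 57 56 59
f 57 59 58
f 59 56 60
f 59 60 58
f 60 56 61
f 60 61 58
f 61 56 62
f 61 62 58
f 62 56 63
f 62 63 58
f 63 56 64
f 63 64 58
f 64 56 65
f 64 65 58
f 65 56 57
f 65 57 58
f 67 66 69
f 67 69 68
f 69 66 70
f 69 70 68
f 70 66 71
f 70 71 68
f 71 66 72
f 71 72 68
f 72 66 73
f 72 73 68
f 73 66 74
f 73 74 68
f 74 66 75
f 74 75 68
f 75 66 76
f 75 76 68
f 76 66 77
f 76 77 68
f 77 66 78
f 77 78 68
f 78 66 79
f 78 79 68
f 79 66 80
f 79 80 68
f 80 66 81
f 80 81 68
f 81 66 82
f 81 82 68
f 82 66 67
f 82 67 68



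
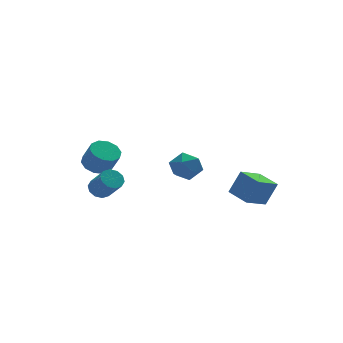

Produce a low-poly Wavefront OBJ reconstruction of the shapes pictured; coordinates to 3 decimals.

v 1.086 -2.319 0.549
v 1.756 -2.602 0.718
v 0.704 -3.418 0.222
v 1.374 -3.701 0.391
v 0.926 -3.453 0.934
v 1.162 -2.774 1.136
v 1.298 -3.246 -0.196
v 1.534 -2.567 0.006
v 1.887 -3.175 0.257
v 1.657 -3.303 0.956
v 0.803 -2.717 -0.016
v 0.573 -2.845 0.683
v 3.439 -3.926 -1.437
v 3.939 -3.919 -0.379
v 3.041 -2.906 -1.255
v 3.541 -2.899 -0.197
v 4.419 -3.461 -1.903
v 4.919 -3.454 -0.845
v 4.021 -2.441 -1.721
v 4.521 -2.434 -0.663
v -1.162 1.81 -1.166
v -0.486 1.825 -1.349
v -0.223 1.325 -0.416
v -0.898 1.31 -0.234
v -0.573 2.187 -1.13
v -0.31 1.688 -0.197
v -0.885 2.406 -0.925
v -0.622 1.906 0.008
v -1.303 2.397 -0.812
v -1.04 1.897 0.121
v -1.666 2.163 -0.834
v -1.403 1.664 0.098
v -1.837 1.795 -0.984
v -1.574 1.295 -0.051
v -1.75 1.432 -1.203
v -1.487 0.933 -0.27
v -1.438 1.214 -1.408
v -1.175 0.714 -0.475
v -1.02 1.223 -1.521
v -0.757 0.723 -0.588
v -0.657 1.456 -1.498
v -0.394 0.957 -0.566
v -1.409 0.398 -1.957
v -0.915 0.617 -1.949
v -0.578 -0.18 -1.074
v -1.071 -0.398 -1.083
v -1.104 0.78 -1.727
v -0.766 -0.017 -0.853
v -1.409 0.797 -1.593
v -1.072 0.001 -0.719
v -1.714 0.662 -1.599
v -1.377 -0.134 -0.724
v -1.903 0.426 -1.741
v -1.565 -0.37 -0.867
v -1.902 0.18 -1.966
v -1.565 -0.617 -1.091
v -1.714 0.017 -2.187
v -1.376 -0.78 -1.313
v -1.408 -0.001 -2.321
v -1.071 -0.797 -1.447
v -1.103 0.134 -2.316
v -0.766 -0.662 -1.441
v -0.915 0.37 -2.173
v -0.577 -0.426 -1.299
f 1 12 6
f 1 6 2
f 1 2 8
f 1 8 11
f 1 11 12
f 2 6 10
f 6 12 5
f 12 11 3
f 11 8 7
f 8 2 9
f 4 10 5
f 4 5 3
f 4 3 7
f 4 7 9
f 4 9 10
f 5 10 6
f 3 5 12
f 7 3 11
f 9 7 8
f 10 9 2
f 14 16 13
f 17 14 13
f 13 16 15
f 15 17 13
f 14 20 16
f 18 14 17
f 18 20 14
f 16 20 15
f 19 17 15
f 15 20 19
f 19 18 17
f 20 18 19
f 22 21 25
f 22 25 23
f 23 25 26
f 23 26 24
f 25 21 27
f 25 27 26
f 26 27 28
f 26 28 24
f 27 21 29
f 27 29 28
f 28 29 30
f 28 30 24
f 29 21 31
f 29 31 30
f 30 31 32
f 30 32 24
f 31 21 33
f 31 33 32
f 32 33 34
f 32 34 24
f 33 21 35
f 33 35 34
f 34 35 36
f 34 36 24
f 35 21 37
f 35 37 36
f 36 37 38
f 36 38 24
f 37 21 39
f 37 39 38
f 38 39 40
f 38 40 24
f 39 21 41
f 39 41 40
f 40 41 42
f 40 42 24
f 41 21 22
f 41 22 42
f 42 22 23
f 42 23 24
f 44 43 47
f 44 47 45
f 45 47 48
f 45 48 46
f 47 43 49
f 47 49 48
f 48 49 50
f 48 50 46
f 49 43 51
f 49 51 50
f 50 51 52
f 50 52 46
f 51 43 53
f 51 53 52
f 52 53 54
f 52 54 46
f 53 43 55
f 53 55 54
f 54 55 56
f 54 56 46
f 55 43 57
f 55 57 56
f 56 57 58
f 56 58 46
f 57 43 59
f 57 59 58
f 58 59 60
f 58 60 46
f 59 43 61
f 59 61 60
f 60 61 62
f 60 62 46
f 61 43 63
f 61 63 62
f 62 63 64
f 62 64 46
f 63 43 44
f 63 44 64
f 64 44 45
f 64 45 46



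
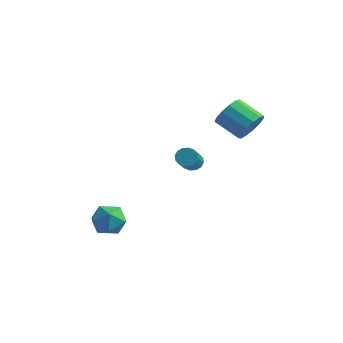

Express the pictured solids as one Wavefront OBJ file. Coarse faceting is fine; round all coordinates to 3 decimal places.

v -1.59 -1.767 -3.092
v -0.855 -2.244 -3.781
v -2.945 -2.516 -4.019
v -2.21 -2.993 -4.708
v -2.286 -3.335 -3.65
v -1.449 -2.872 -3.077
v -2.351 -1.888 -4.723
v -1.514 -1.425 -4.15
v -1.326 -2.319 -4.789
v -1.285 -3.213 -4.125
v -2.515 -1.547 -3.675
v -2.474 -2.441 -3.011
v 0.66 1.736 -0.437
v 1.221 1.758 -0.723
v 1.901 0.227 0.491
v 1.34 0.204 0.777
v 1.245 1.967 -0.474
v 1.925 0.435 0.741
v 1.112 2.114 -0.214
v 1.792 0.582 1
v 0.858 2.159 -0.015
v 1.539 0.627 1.2
v 0.551 2.091 0.072
v 1.231 0.559 1.286
v 0.273 1.928 0.022
v 0.954 0.396 1.236
v 0.099 1.713 -0.151
v 0.779 0.182 1.063
v 0.075 1.505 -0.401
v 0.755 -0.027 0.814
v 0.208 1.358 -0.66
v 0.888 -0.174 0.554
v 0.461 1.313 -0.86
v 1.142 -0.219 0.355
v 0.769 1.381 -0.946
v 1.449 -0.151 0.268
v 1.046 1.544 -0.896
v 1.727 0.012 0.318
v 3.505 3.149 2.41
v 3.898 3.723 3.156
v 2.388 3.664 3.997
v 1.995 3.091 3.25
v 3.672 4.088 2.774
v 2.161 4.029 3.615
v 3.392 4.154 2.276
v 1.881 4.095 3.117
v 3.149 3.902 1.821
v 1.638 3.843 2.662
v 3.018 3.411 1.553
v 1.507 3.352 2.393
v 3.043 2.837 1.556
v 1.532 2.778 2.397
v 3.214 2.362 1.831
v 1.703 2.303 2.671
v 3.478 2.137 2.289
v 1.967 2.078 3.13
v 3.75 2.234 2.786
v 2.24 2.175 3.627
v 3.945 2.621 3.163
v 2.434 2.562 4.004
v 4 3.176 3.301
v 2.49 3.117 4.142
f 1 12 6
f 1 6 2
f 1 2 8
f 1 8 11
f 1 11 12
f 2 6 10
f 6 12 5
f 12 11 3
f 11 8 7
f 8 2 9
f 4 10 5
f 4 5 3
f 4 3 7
f 4 7 9
f 4 9 10
f 5 10 6
f 3 5 12
f 7 3 11
f 9 7 8
f 10 9 2
f 14 13 17
f 14 17 15
f 15 17 18
f 15 18 16
f 17 13 19
f 17 19 18
f 18 19 20
f 18 20 16
f 19 13 21
f 19 21 20
f 20 21 22
f 20 22 16
f 21 13 23
f 21 23 22
f 22 23 24
f 22 24 16
f 23 13 25
f 23 25 24
f 24 25 26
f 24 26 16
f 25 13 27
f 25 27 26
f 26 27 28
f 26 28 16
f 27 13 29
f 27 29 28
f 28 29 30
f 28 30 16
f 29 13 31
f 29 31 30
f 30 31 32
f 30 32 16
f 31 13 33
f 31 33 32
f 32 33 34
f 32 34 16
f 33 13 35
f 33 35 34
f 34 35 36
f 34 36 16
f 35 13 37
f 35 37 36
f 36 37 38
f 36 38 16
f 37 13 14
f 37 14 38
f 38 14 15
f 38 15 16
f 40 39 43
f 40 43 41
f 41 43 44
f 41 44 42
f 43 39 45
f 43 45 44
f 44 45 46
f 44 46 42
f 45 39 47
f 45 47 46
f 46 47 48
f 46 48 42
f 47 39 49
f 47 49 48
f 48 49 50
f 48 50 42
f 49 39 51
f 49 51 50
f 50 51 52
f 50 52 42
f 51 39 53
f 51 53 52
f 52 53 54
f 52 54 42
f 53 39 55
f 53 55 54
f 54 55 56
f 54 56 42
f 55 39 57
f 55 57 56
f 56 57 58
f 56 58 42
f 57 39 59
f 57 59 58
f 58 59 60
f 58 60 42
f 59 39 61
f 59 61 60
f 60 61 62
f 60 62 42
f 61 39 40
f 61 40 62
f 62 40 41
f 62 41 42



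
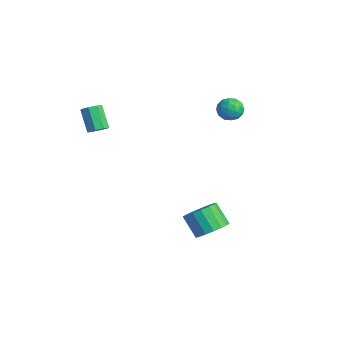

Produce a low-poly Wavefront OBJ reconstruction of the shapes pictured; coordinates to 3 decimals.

v 1.904 0.935 -3.436
v 2.442 1.537 -2.812
v 1.453 1.247 -1.681
v 0.916 0.645 -2.304
v 2.119 1.84 -3.017
v 1.13 1.55 -1.886
v 1.746 1.935 -3.318
v 0.758 1.646 -2.186
v 1.41 1.802 -3.646
v 0.421 1.512 -2.514
v 1.187 1.47 -3.925
v 0.199 1.18 -2.794
v 1.129 1.015 -4.093
v 0.14 0.725 -2.962
v 1.248 0.542 -4.11
v 0.259 0.252 -2.979
v 1.517 0.159 -3.973
v 0.529 -0.131 -2.841
v 1.875 -0.047 -3.712
v 0.887 -0.336 -2.581
v 2.24 -0.027 -3.388
v 1.252 -0.317 -2.257
v 2.528 0.213 -3.075
v 1.54 -0.077 -1.944
v 2.673 0.618 -2.845
v 1.684 0.328 -1.714
v 2.642 1.096 -2.75
v 1.653 0.806 -1.619
v -2.45 -3.721 3.346
v -1.988 -3.592 3.723
v -2.968 -3.55 4.91
v -3.43 -3.679 4.534
v -2.187 -3.208 3.546
v -3.167 -3.166 4.733
v -2.539 -3.125 3.252
v -3.52 -3.083 4.439
v -2.84 -3.391 3.013
v -3.82 -3.349 4.2
v -2.912 -3.85 2.97
v -3.892 -3.808 4.157
v -2.713 -4.234 3.147
v -3.693 -4.192 4.334
v -2.36 -4.317 3.441
v -3.341 -4.275 4.628
v -2.06 -4.051 3.68
v -3.04 -4.009 4.867
v -1.913 3.574 3.856
v -1.335 3.965 4.266
v -1.005 3.075 3.054
v -0.427 3.466 3.464
v -0.822 2.849 3.809
v -1.383 3.158 4.305
v -0.957 3.882 3.015
v -1.518 4.191 3.511
v -0.744 4.156 3.747
v -0.661 3.517 4.238
v -1.679 3.523 3.082
v -1.596 2.884 3.573
v -1.704 3.813 4.131
v -0.636 3.227 3.189
v -0.869 2.864 3.391
v -0.529 3.094 3.633
v -1.732 3.339 4.154
v -1.392 3.569 4.396
v -1.091 2.913 4.127
v -0.948 3.471 2.924
v -0.608 3.701 3.166
v -1.811 3.946 3.687
v -1.471 4.176 3.929
v -1.249 4.127 3.193
v -1.017 4.155 4.067
v -0.483 3.862 3.596
v -0.794 4.106 3.332
v -1.124 4.288 3.623
v -0.968 3.78 4.356
v -0.434 3.487 3.885
v -0.667 3.124 4.087
v -0.996 3.305 4.379
v -0.62 3.892 4.051
v -1.906 3.553 3.435
v -1.372 3.26 2.964
v -1.344 3.735 2.941
v -1.673 3.916 3.233
v -1.857 3.178 3.724
v -1.323 2.885 3.253
v -1.216 2.752 3.697
v -1.546 2.934 3.988
v -1.72 3.148 3.269
f 2 1 5
f 2 5 3
f 3 5 6
f 3 6 4
f 5 1 7
f 5 7 6
f 6 7 8
f 6 8 4
f 7 1 9
f 7 9 8
f 8 9 10
f 8 10 4
f 9 1 11
f 9 11 10
f 10 11 12
f 10 12 4
f 11 1 13
f 11 13 12
f 12 13 14
f 12 14 4
f 13 1 15
f 13 15 14
f 14 15 16
f 14 16 4
f 15 1 17
f 15 17 16
f 16 17 18
f 16 18 4
f 17 1 19
f 17 19 18
f 18 19 20
f 18 20 4
f 19 1 21
f 19 21 20
f 20 21 22
f 20 22 4
f 21 1 23
f 21 23 22
f 22 23 24
f 22 24 4
f 23 1 25
f 23 25 24
f 24 25 26
f 24 26 4
f 25 1 27
f 25 27 26
f 26 27 28
f 26 28 4
f 27 1 2
f 27 2 28
f 28 2 3
f 28 3 4
f 30 29 33
f 30 33 31
f 31 33 34
f 31 34 32
f 33 29 35
f 33 35 34
f 34 35 36
f 34 36 32
f 35 29 37
f 35 37 36
f 36 37 38
f 36 38 32
f 37 29 39
f 37 39 38
f 38 39 40
f 38 40 32
f 39 29 41
f 39 41 40
f 40 41 42
f 40 42 32
f 41 29 43
f 41 43 42
f 42 43 44
f 42 44 32
f 43 29 45
f 43 45 44
f 44 45 46
f 44 46 32
f 45 29 30
f 45 30 46
f 46 30 31
f 46 31 32
f 47 84 63
f 84 58 87
f 63 87 52
f 84 87 63
f 47 63 59
f 63 52 64
f 59 64 48
f 63 64 59
f 47 59 68
f 59 48 69
f 68 69 54
f 59 69 68
f 47 68 80
f 68 54 83
f 80 83 57
f 68 83 80
f 47 80 84
f 80 57 88
f 84 88 58
f 80 88 84
f 48 64 75
f 64 52 78
f 75 78 56
f 64 78 75
f 52 87 65
f 87 58 86
f 65 86 51
f 87 86 65
f 58 88 85
f 88 57 81
f 85 81 49
f 88 81 85
f 57 83 82
f 83 54 70
f 82 70 53
f 83 70 82
f 54 69 74
f 69 48 71
f 74 71 55
f 69 71 74
f 50 76 62
f 76 56 77
f 62 77 51
f 76 77 62
f 50 62 60
f 62 51 61
f 60 61 49
f 62 61 60
f 50 60 67
f 60 49 66
f 67 66 53
f 60 66 67
f 50 67 72
f 67 53 73
f 72 73 55
f 67 73 72
f 50 72 76
f 72 55 79
f 76 79 56
f 72 79 76
f 51 77 65
f 77 56 78
f 65 78 52
f 77 78 65
f 49 61 85
f 61 51 86
f 85 86 58
f 61 86 85
f 53 66 82
f 66 49 81
f 82 81 57
f 66 81 82
f 55 73 74
f 73 53 70
f 74 70 54
f 73 70 74
f 56 79 75
f 79 55 71
f 75 71 48
f 79 71 75



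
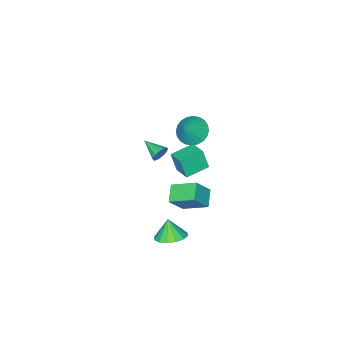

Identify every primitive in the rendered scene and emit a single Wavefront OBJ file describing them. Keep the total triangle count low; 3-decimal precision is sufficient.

v -1.69 -2.689 -2.596
v -1.409 -2.832 -3.141
v -1.69 -4.111 -2.224
v -1.149 -2.77 -2.908
v -1.06 -2.683 -2.575
v -1.172 -2.598 -2.249
v -1.449 -2.542 -2.033
v -1.801 -2.532 -1.996
v -2.119 -2.572 -2.15
v -2.3 -2.649 -2.445
v -2.288 -2.739 -2.788
v -2.086 -2.813 -3.07
v -1.758 -2.848 -3.202
v -0.595 1.656 0.821
v -0.516 1.234 2.09
v -0.253 2.813 1.183
v -0.174 2.392 2.453
v 0.874 1.288 0.607
v 0.953 0.867 1.877
v 1.216 2.446 0.97
v 1.295 2.024 2.239
v 0.98 1.902 -2.771
v 0.102 1.207 -2.239
v 0.312 3.351 -1.981
v -0.566 2.656 -1.449
v 1.906 1.664 -1.551
v 1.028 0.969 -1.019
v 1.238 3.113 -0.761
v 0.36 2.418 -0.229
v 4.056 4.002 -1.496
v 4.847 4.477 -1.137
v 3.824 3.518 -0.344
v 4.457 4.804 -1.078
v 3.96 4.917 -1.131
v 3.489 4.784 -1.282
v 3.169 4.442 -1.49
v 3.088 3.981 -1.7
v 3.265 3.526 -1.855
v 3.655 3.199 -1.913
v 4.152 3.086 -1.86
v 4.623 3.219 -1.71
v 4.943 3.561 -1.501
v 5.025 4.022 -1.292
v -4.103 -2.318 -1.637
v -3.452 -1.753 -2.286
v -2.977 -2.062 -0.283
v -3.702 -1.449 -2.136
v -4.013 -1.277 -1.909
v -4.338 -1.264 -1.642
v -4.627 -1.412 -1.373
v -4.837 -1.697 -1.145
v -4.935 -2.077 -0.991
v -4.906 -2.494 -0.936
v -4.755 -2.884 -0.988
v -4.505 -3.188 -1.138
v -4.193 -3.36 -1.365
v -3.868 -3.372 -1.633
v -3.579 -3.225 -1.901
v -3.37 -2.939 -2.13
v -3.272 -2.559 -2.283
v -3.301 -2.143 -2.338
f 2 1 4
f 2 4 3
f 4 1 5
f 4 5 3
f 5 1 6
f 5 6 3
f 6 1 7
f 6 7 3
f 7 1 8
f 7 8 3
f 8 1 9
f 8 9 3
f 9 1 10
f 9 10 3
f 10 1 11
f 10 11 3
f 11 1 12
f 11 12 3
f 12 1 13
f 12 13 3
f 13 1 2
f 13 2 3
f 15 17 14
f 18 15 14
f 14 17 16
f 16 18 14
f 15 21 17
f 19 15 18
f 19 21 15
f 17 21 16
f 20 18 16
f 16 21 20
f 20 19 18
f 21 19 20
f 23 25 22
f 26 23 22
f 22 25 24
f 24 26 22
f 23 29 25
f 27 23 26
f 27 29 23
f 25 29 24
f 28 26 24
f 24 29 28
f 28 27 26
f 29 27 28
f 31 30 33
f 31 33 32
f 33 30 34
f 33 34 32
f 34 30 35
f 34 35 32
f 35 30 36
f 35 36 32
f 36 30 37
f 36 37 32
f 37 30 38
f 37 38 32
f 38 30 39
f 38 39 32
f 39 30 40
f 39 40 32
f 40 30 41
f 40 41 32
f 41 30 42
f 41 42 32
f 42 30 43
f 42 43 32
f 43 30 31
f 43 31 32
f 45 44 47
f 45 47 46
f 47 44 48
f 47 48 46
f 48 44 49
f 48 49 46
f 49 44 50
f 49 50 46
f 50 44 51
f 50 51 46
f 51 44 52
f 51 52 46
f 52 44 53
f 52 53 46
f 53 44 54
f 53 54 46
f 54 44 55
f 54 55 46
f 55 44 56
f 55 56 46
f 56 44 57
f 56 57 46
f 57 44 58
f 57 58 46
f 58 44 59
f 58 59 46
f 59 44 60
f 59 60 46
f 60 44 61
f 60 61 46
f 61 44 45
f 61 45 46



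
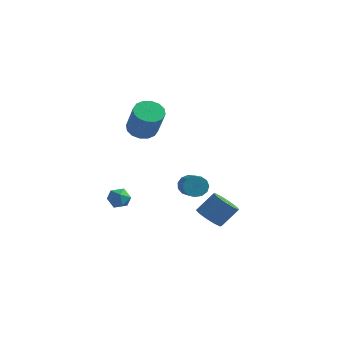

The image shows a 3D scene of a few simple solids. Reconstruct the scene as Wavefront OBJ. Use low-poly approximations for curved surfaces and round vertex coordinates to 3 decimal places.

v -3.473 -1.353 2.599
v -2.892 -1.772 2.141
v -2.086 -2.447 3.784
v -2.667 -2.027 4.241
v -2.714 -1.376 2.217
v -1.908 -2.051 3.859
v -2.739 -0.975 2.394
v -1.934 -1.65 4.037
v -2.961 -0.674 2.627
v -2.156 -1.349 4.269
v -3.32 -0.555 2.852
v -2.515 -1.23 4.494
v -3.72 -0.65 3.009
v -2.915 -1.325 4.651
v -4.054 -0.933 3.056
v -3.248 -1.608 4.699
v -4.232 -1.329 2.981
v -3.426 -2.004 4.623
v -4.206 -1.73 2.803
v -3.401 -2.405 4.446
v -3.984 -2.031 2.571
v -3.179 -2.706 4.213
v -3.625 -2.15 2.346
v -2.82 -2.825 3.988
v -3.225 -2.055 2.189
v -2.42 -2.73 3.831
v -1.556 0.386 -1.928
v -1.199 0.356 -2.529
v -0.347 -0.635 -1.973
v -0.704 -0.606 -1.372
v -1.022 0.631 -2.308
v -0.17 -0.36 -1.753
v -1.015 0.828 -1.967
v -0.163 -0.163 -1.411
v -1.18 0.885 -1.613
v -0.328 -0.106 -1.058
v -1.464 0.783 -1.359
v -0.612 -0.208 -0.804
v -1.777 0.555 -1.286
v -0.925 -0.436 -0.73
v -2.02 0.273 -1.416
v -1.168 -0.718 -0.861
v -2.116 0.027 -1.709
v -1.264 -0.964 -1.154
v -2.034 -0.106 -2.071
v -1.182 -1.097 -1.516
v -1.8 -0.082 -2.388
v -0.948 -1.073 -1.833
v -1.488 0.09 -2.559
v -0.637 -0.901 -2.003
v 0.215 -0.932 -3.35
v 0.842 -0.703 -3.892
v 1.492 0.022 -2.831
v 0.865 -0.208 -2.29
v 0.463 -0.331 -3.913
v 1.113 0.394 -2.852
v -0.011 -0.189 -3.719
v 0.639 0.536 -2.659
v -0.399 -0.331 -3.385
v 0.251 0.394 -2.324
v -0.552 -0.703 -3.037
v 0.098 0.022 -1.976
v -0.412 -1.162 -2.809
v 0.238 -0.437 -1.748
v -0.033 -1.534 -2.788
v 0.617 -0.809 -1.727
v 0.441 -1.676 -2.981
v 1.091 -0.951 -1.921
v 0.829 -1.534 -3.316
v 1.479 -0.809 -2.255
v 0.982 -1.162 -3.664
v 1.632 -0.437 -2.603
v -3.452 -3.328 -0.981
v -2.936 -3.521 -1.42
v -4.224 -3.759 -1.7
v -3.708 -3.952 -2.139
v -3.783 -4.277 -1.518
v -3.305 -4.01 -1.074
v -3.855 -3.27 -2.046
v -3.377 -3.003 -1.602
v -3.185 -3.485 -2.078
v -3.14 -4.108 -1.752
v -4.02 -3.172 -1.368
v -3.975 -3.795 -1.042
f 2 1 5
f 2 5 3
f 3 5 6
f 3 6 4
f 5 1 7
f 5 7 6
f 6 7 8
f 6 8 4
f 7 1 9
f 7 9 8
f 8 9 10
f 8 10 4
f 9 1 11
f 9 11 10
f 10 11 12
f 10 12 4
f 11 1 13
f 11 13 12
f 12 13 14
f 12 14 4
f 13 1 15
f 13 15 14
f 14 15 16
f 14 16 4
f 15 1 17
f 15 17 16
f 16 17 18
f 16 18 4
f 17 1 19
f 17 19 18
f 18 19 20
f 18 20 4
f 19 1 21
f 19 21 20
f 20 21 22
f 20 22 4
f 21 1 23
f 21 23 22
f 22 23 24
f 22 24 4
f 23 1 25
f 23 25 24
f 24 25 26
f 24 26 4
f 25 1 2
f 25 2 26
f 26 2 3
f 26 3 4
f 28 27 31
f 28 31 29
f 29 31 32
f 29 32 30
f 31 27 33
f 31 33 32
f 32 33 34
f 32 34 30
f 33 27 35
f 33 35 34
f 34 35 36
f 34 36 30
f 35 27 37
f 35 37 36
f 36 37 38
f 36 38 30
f 37 27 39
f 37 39 38
f 38 39 40
f 38 40 30
f 39 27 41
f 39 41 40
f 40 41 42
f 40 42 30
f 41 27 43
f 41 43 42
f 42 43 44
f 42 44 30
f 43 27 45
f 43 45 44
f 44 45 46
f 44 46 30
f 45 27 47
f 45 47 46
f 46 47 48
f 46 48 30
f 47 27 49
f 47 49 48
f 48 49 50
f 48 50 30
f 49 27 28
f 49 28 50
f 50 28 29
f 50 29 30
f 52 51 55
f 52 55 53
f 53 55 56
f 53 56 54
f 55 51 57
f 55 57 56
f 56 57 58
f 56 58 54
f 57 51 59
f 57 59 58
f 58 59 60
f 58 60 54
f 59 51 61
f 59 61 60
f 60 61 62
f 60 62 54
f 61 51 63
f 61 63 62
f 62 63 64
f 62 64 54
f 63 51 65
f 63 65 64
f 64 65 66
f 64 66 54
f 65 51 67
f 65 67 66
f 66 67 68
f 66 68 54
f 67 51 69
f 67 69 68
f 68 69 70
f 68 70 54
f 69 51 71
f 69 71 70
f 70 71 72
f 70 72 54
f 71 51 52
f 71 52 72
f 72 52 53
f 72 53 54
f 73 84 78
f 73 78 74
f 73 74 80
f 73 80 83
f 73 83 84
f 74 78 82
f 78 84 77
f 84 83 75
f 83 80 79
f 80 74 81
f 76 82 77
f 76 77 75
f 76 75 79
f 76 79 81
f 76 81 82
f 77 82 78
f 75 77 84
f 79 75 83
f 81 79 80
f 82 81 74



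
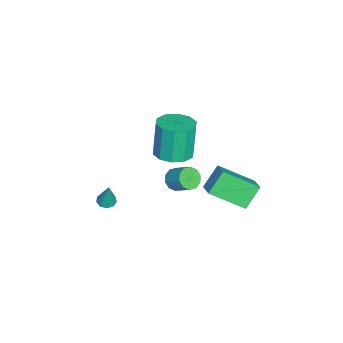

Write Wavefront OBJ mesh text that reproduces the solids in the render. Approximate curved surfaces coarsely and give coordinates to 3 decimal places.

v -1.719 4.915 -1.756
v -1.43 3.127 -0.598
v -0.855 5.341 -1.315
v -0.565 3.553 -0.157
v -0.915 4.367 -2.803
v -0.625 2.579 -1.645
v -0.05 4.793 -2.362
v 0.239 3.005 -1.204
v 0.251 1.288 1.658
v 1.093 0.812 1.871
v 0.63 0.856 3.795
v -0.211 1.332 3.582
v 1.207 1.413 1.885
v 0.744 1.457 3.809
v 0.956 1.966 1.812
v 0.493 2.01 3.736
v 0.436 2.26 1.68
v -0.027 2.304 3.605
v -0.154 2.183 1.54
v -0.617 2.227 3.464
v -0.59 1.764 1.445
v -1.053 1.808 3.369
v -0.704 1.163 1.431
v -1.167 1.207 3.355
v -0.453 0.61 1.504
v -0.916 0.654 3.428
v 0.067 0.316 1.635
v -0.396 0.36 3.56
v 0.657 0.393 1.776
v 0.194 0.437 3.7
v -0.381 -2.22 -3.556
v -0.118 -1.8 -3.676
v -0.079 -2 -2.124
v -0.452 -1.719 -3.618
v -0.753 -1.872 -3.531
v -0.88 -2.189 -3.456
v -0.773 -2.52 -3.428
v -0.482 -2.71 -3.46
v -0.144 -2.671 -3.537
v 0.083 -2.421 -3.623
v 0.094 -2.077 -3.678
v -0.615 1.219 -1.313
v -0.144 0.799 -1.154
v 0.325 1.602 -0.427
v -0.145 2.021 -0.587
v -0.019 1.012 -1.47
v 0.451 1.815 -0.744
v -0.121 1.304 -1.727
v 0.349 2.107 -1.001
v -0.411 1.563 -1.825
v 0.058 2.366 -1.099
v -0.78 1.691 -1.728
v -0.31 2.494 -1.002
v -1.085 1.638 -1.473
v -0.616 2.441 -0.746
v -1.211 1.425 -1.156
v -0.741 2.228 -0.43
v -1.109 1.133 -0.899
v -0.639 1.936 -0.173
v -0.818 0.874 -0.801
v -0.349 1.677 -0.075
v -0.45 0.746 -0.898
v 0.02 1.549 -0.172
f 2 4 1
f 5 2 1
f 1 4 3
f 3 5 1
f 2 8 4
f 6 2 5
f 6 8 2
f 4 8 3
f 7 5 3
f 3 8 7
f 7 6 5
f 8 6 7
f 10 9 13
f 10 13 11
f 11 13 14
f 11 14 12
f 13 9 15
f 13 15 14
f 14 15 16
f 14 16 12
f 15 9 17
f 15 17 16
f 16 17 18
f 16 18 12
f 17 9 19
f 17 19 18
f 18 19 20
f 18 20 12
f 19 9 21
f 19 21 20
f 20 21 22
f 20 22 12
f 21 9 23
f 21 23 22
f 22 23 24
f 22 24 12
f 23 9 25
f 23 25 24
f 24 25 26
f 24 26 12
f 25 9 27
f 25 27 26
f 26 27 28
f 26 28 12
f 27 9 29
f 27 29 28
f 28 29 30
f 28 30 12
f 29 9 10
f 29 10 30
f 30 10 11
f 30 11 12
f 32 31 34
f 32 34 33
f 34 31 35
f 34 35 33
f 35 31 36
f 35 36 33
f 36 31 37
f 36 37 33
f 37 31 38
f 37 38 33
f 38 31 39
f 38 39 33
f 39 31 40
f 39 40 33
f 40 31 41
f 40 41 33
f 41 31 32
f 41 32 33
f 43 42 46
f 43 46 44
f 44 46 47
f 44 47 45
f 46 42 48
f 46 48 47
f 47 48 49
f 47 49 45
f 48 42 50
f 48 50 49
f 49 50 51
f 49 51 45
f 50 42 52
f 50 52 51
f 51 52 53
f 51 53 45
f 52 42 54
f 52 54 53
f 53 54 55
f 53 55 45
f 54 42 56
f 54 56 55
f 55 56 57
f 55 57 45
f 56 42 58
f 56 58 57
f 57 58 59
f 57 59 45
f 58 42 60
f 58 60 59
f 59 60 61
f 59 61 45
f 60 42 62
f 60 62 61
f 61 62 63
f 61 63 45
f 62 42 43
f 62 43 63
f 63 43 44
f 63 44 45



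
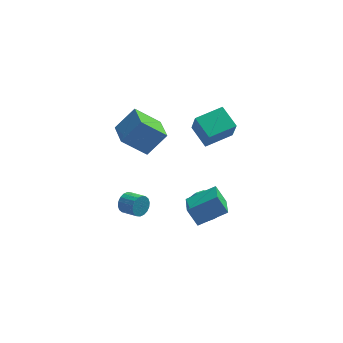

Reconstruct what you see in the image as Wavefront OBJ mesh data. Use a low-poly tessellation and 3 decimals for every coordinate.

v -1.31 0.427 2.529
v -2.888 0.299 3.968
v -1.738 2.231 2.219
v -3.317 2.103 3.659
v -0.083 0.957 3.921
v -1.662 0.829 5.361
v -0.512 2.761 3.612
v -2.09 2.633 5.051
v 1.474 -0.654 -1.848
v 2.066 -0.007 -1.031
v 2.394 -2.253 -1.249
v 2.986 -1.606 -0.432
v 1.808 -1.79 -0.312
v 1.239 -0.802 -0.682
v 3.221 -1.458 -1.598
v 2.652 -0.47 -1.968
v 3.146 -0.504 -0.876
v 2.272 -0.709 -0.081
v 2.188 -1.551 -2.199
v 1.314 -1.756 -1.404
v 1.689 -0.19 -1.492
v 2.771 -2.07 -0.788
v 2.078 -2.178 -0.717
v 2.426 -1.797 -0.237
v 1.203 -0.658 -1.287
v 1.551 -0.277 -0.807
v 1.399 -1.325 -0.384
v 2.909 -1.983 -1.473
v 3.257 -1.602 -0.993
v 2.034 -0.463 -2.043
v 2.382 -0.082 -1.563
v 3.061 -0.935 -1.896
v 2.672 -0.102 -0.921
v 3.213 -1.042 -0.569
v 3.351 -0.955 -1.254
v 3.016 -0.374 -1.472
v 2.158 -0.222 -0.454
v 2.699 -1.162 -0.102
v 2.007 -1.27 -0.031
v 1.672 -0.69 -0.249
v 2.793 -0.514 -0.363
v 1.761 -1.098 -2.178
v 2.302 -2.038 -1.826
v 2.788 -1.57 -2.031
v 2.453 -0.99 -2.249
v 1.247 -1.218 -1.711
v 1.788 -2.158 -1.359
v 1.444 -1.886 -0.808
v 1.109 -1.305 -1.026
v 1.667 -1.746 -1.917
v 1.732 -4.989 0.829
v 1.092 -4.584 1.934
v 1.677 -3.235 0.155
v 1.037 -2.83 1.26
v 3.523 -4.59 1.72
v 2.883 -4.185 2.825
v 3.468 -2.836 1.046
v 2.828 -2.431 2.151
v -2.54 -2.293 0.409
v -2.184 -2.159 -0.238
v -1.284 -2.892 0.105
v -1.64 -3.027 0.751
v -2.066 -1.92 -0.037
v -1.166 -2.653 0.306
v -2.042 -1.755 0.252
v -1.142 -2.488 0.595
v -2.116 -1.697 0.572
v -1.216 -2.43 0.915
v -2.274 -1.757 0.86
v -1.375 -2.49 1.203
v -2.485 -1.923 1.058
v -1.586 -2.656 1.401
v -2.707 -2.162 1.128
v -1.807 -2.895 1.471
v -2.896 -2.428 1.055
v -1.996 -3.161 1.398
v -3.014 -2.667 0.854
v -2.114 -3.4 1.197
v -3.038 -2.832 0.565
v -2.138 -3.565 0.908
v -2.964 -2.89 0.245
v -2.064 -3.623 0.588
v -2.805 -2.83 -0.043
v -1.906 -3.563 0.3
v -2.594 -2.664 -0.241
v -1.695 -3.397 0.102
v -2.373 -2.425 -0.311
v -1.473 -3.158 0.032
v 2.288 2.994 0.911
v 2.495 2.209 2.573
v 1.434 4.3 1.635
v 1.642 3.515 3.297
v 4.018 3.985 1.163
v 4.226 3.2 2.825
v 3.165 5.291 1.887
v 3.372 4.506 3.549
f 2 4 1
f 5 2 1
f 1 4 3
f 3 5 1
f 2 8 4
f 6 2 5
f 6 8 2
f 4 8 3
f 7 5 3
f 3 8 7
f 7 6 5
f 8 6 7
f 9 46 25
f 46 20 49
f 25 49 14
f 46 49 25
f 9 25 21
f 25 14 26
f 21 26 10
f 25 26 21
f 9 21 30
f 21 10 31
f 30 31 16
f 21 31 30
f 9 30 42
f 30 16 45
f 42 45 19
f 30 45 42
f 9 42 46
f 42 19 50
f 46 50 20
f 42 50 46
f 10 26 37
f 26 14 40
f 37 40 18
f 26 40 37
f 14 49 27
f 49 20 48
f 27 48 13
f 49 48 27
f 20 50 47
f 50 19 43
f 47 43 11
f 50 43 47
f 19 45 44
f 45 16 32
f 44 32 15
f 45 32 44
f 16 31 36
f 31 10 33
f 36 33 17
f 31 33 36
f 12 38 24
f 38 18 39
f 24 39 13
f 38 39 24
f 12 24 22
f 24 13 23
f 22 23 11
f 24 23 22
f 12 22 29
f 22 11 28
f 29 28 15
f 22 28 29
f 12 29 34
f 29 15 35
f 34 35 17
f 29 35 34
f 12 34 38
f 34 17 41
f 38 41 18
f 34 41 38
f 13 39 27
f 39 18 40
f 27 40 14
f 39 40 27
f 11 23 47
f 23 13 48
f 47 48 20
f 23 48 47
f 15 28 44
f 28 11 43
f 44 43 19
f 28 43 44
f 17 35 36
f 35 15 32
f 36 32 16
f 35 32 36
f 18 41 37
f 41 17 33
f 37 33 10
f 41 33 37
f 52 54 51
f 55 52 51
f 51 54 53
f 53 55 51
f 52 58 54
f 56 52 55
f 56 58 52
f 54 58 53
f 57 55 53
f 53 58 57
f 57 56 55
f 58 56 57
f 60 59 63
f 60 63 61
f 61 63 64
f 61 64 62
f 63 59 65
f 63 65 64
f 64 65 66
f 64 66 62
f 65 59 67
f 65 67 66
f 66 67 68
f 66 68 62
f 67 59 69
f 67 69 68
f 68 69 70
f 68 70 62
f 69 59 71
f 69 71 70
f 70 71 72
f 70 72 62
f 71 59 73
f 71 73 72
f 72 73 74
f 72 74 62
f 73 59 75
f 73 75 74
f 74 75 76
f 74 76 62
f 75 59 77
f 75 77 76
f 76 77 78
f 76 78 62
f 77 59 79
f 77 79 78
f 78 79 80
f 78 80 62
f 79 59 81
f 79 81 80
f 80 81 82
f 80 82 62
f 81 59 83
f 81 83 82
f 82 83 84
f 82 84 62
f 83 59 85
f 83 85 84
f 84 85 86
f 84 86 62
f 85 59 87
f 85 87 86
f 86 87 88
f 86 88 62
f 87 59 60
f 87 60 88
f 88 60 61
f 88 61 62
f 90 92 89
f 93 90 89
f 89 92 91
f 91 93 89
f 90 96 92
f 94 90 93
f 94 96 90
f 92 96 91
f 95 93 91
f 91 96 95
f 95 94 93
f 96 94 95



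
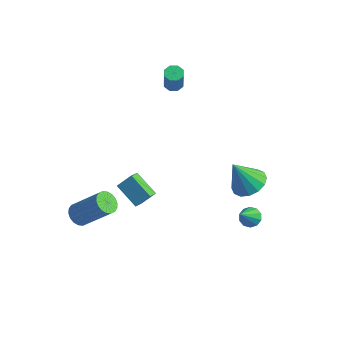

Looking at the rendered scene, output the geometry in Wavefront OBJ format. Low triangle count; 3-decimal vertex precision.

v -1.882 -1.644 -2.05
v -3.184 -1.45 -1.289
v -2.054 -0.935 -2.524
v -3.355 -0.741 -1.763
v -1.405 -1.079 -1.377
v -2.706 -0.885 -0.616
v -1.576 -0.37 -1.851
v -2.878 -0.176 -1.09
v 1.366 3.59 -2.533
v 2.092 4.095 -2.065
v 0.694 3.05 -0.907
v 1.703 4.433 -2.113
v 1.224 4.545 -2.274
v 0.783 4.402 -2.504
v 0.499 4.041 -2.742
v 0.447 3.559 -2.924
v 0.641 3.085 -3.001
v 1.03 2.747 -2.952
v 1.509 2.635 -2.791
v 1.95 2.778 -2.561
v 2.234 3.139 -2.323
v 2.286 3.621 -2.141
v -4.341 -3.092 -3.044
v -3.853 -3.404 -3.4
v -2.411 -2.94 -1.833
v -2.899 -2.628 -1.476
v -3.837 -3.118 -3.5
v -2.395 -2.655 -1.932
v -3.921 -2.827 -3.509
v -2.479 -2.364 -1.941
v -4.088 -2.589 -3.425
v -2.645 -2.126 -1.858
v -4.305 -2.45 -3.267
v -2.863 -1.987 -1.699
v -4.529 -2.438 -3.064
v -3.087 -1.975 -1.496
v -4.716 -2.556 -2.857
v -3.274 -2.093 -1.289
v -4.829 -2.78 -2.687
v -3.387 -2.316 -1.12
v -4.845 -3.065 -2.588
v -3.403 -2.602 -1.02
v -4.761 -3.356 -2.579
v -3.319 -2.893 -1.011
v -4.595 -3.594 -2.662
v -3.152 -3.131 -1.095
v -4.377 -3.733 -2.821
v -2.935 -3.27 -1.253
v -4.153 -3.745 -3.024
v -2.711 -3.282 -1.456
v -3.966 -3.627 -3.231
v -2.524 -3.164 -1.663
v -3.621 3.941 2.648
v -3.115 4.078 2.572
v -2.813 3.696 3.896
v -3.319 3.559 3.972
v -3.339 4.385 2.712
v -3.037 4.003 4.036
v -3.729 4.432 2.815
v -3.427 4.05 4.138
v -4.055 4.192 2.82
v -3.753 3.81 4.143
v -4.127 3.804 2.724
v -3.825 3.422 4.048
v -3.903 3.497 2.584
v -3.601 3.115 3.908
v -3.513 3.45 2.482
v -3.211 3.068 3.805
v -3.187 3.69 2.477
v -2.885 3.308 3.8
v 2.472 2.088 -3.475
v 3.01 1.914 -3.676
v 2.608 0.952 -2.125
v 3.061 2.197 -3.443
v 2.887 2.439 -3.222
v 2.554 2.547 -3.098
v 2.19 2.479 -3.118
v 1.934 2.262 -3.275
v 1.883 1.978 -3.508
v 2.057 1.736 -3.729
v 2.389 1.629 -3.853
v 2.753 1.697 -3.833
f 2 4 1
f 5 2 1
f 1 4 3
f 3 5 1
f 2 8 4
f 6 2 5
f 6 8 2
f 4 8 3
f 7 5 3
f 3 8 7
f 7 6 5
f 8 6 7
f 10 9 12
f 10 12 11
f 12 9 13
f 12 13 11
f 13 9 14
f 13 14 11
f 14 9 15
f 14 15 11
f 15 9 16
f 15 16 11
f 16 9 17
f 16 17 11
f 17 9 18
f 17 18 11
f 18 9 19
f 18 19 11
f 19 9 20
f 19 20 11
f 20 9 21
f 20 21 11
f 21 9 22
f 21 22 11
f 22 9 10
f 22 10 11
f 24 23 27
f 24 27 25
f 25 27 28
f 25 28 26
f 27 23 29
f 27 29 28
f 28 29 30
f 28 30 26
f 29 23 31
f 29 31 30
f 30 31 32
f 30 32 26
f 31 23 33
f 31 33 32
f 32 33 34
f 32 34 26
f 33 23 35
f 33 35 34
f 34 35 36
f 34 36 26
f 35 23 37
f 35 37 36
f 36 37 38
f 36 38 26
f 37 23 39
f 37 39 38
f 38 39 40
f 38 40 26
f 39 23 41
f 39 41 40
f 40 41 42
f 40 42 26
f 41 23 43
f 41 43 42
f 42 43 44
f 42 44 26
f 43 23 45
f 43 45 44
f 44 45 46
f 44 46 26
f 45 23 47
f 45 47 46
f 46 47 48
f 46 48 26
f 47 23 49
f 47 49 48
f 48 49 50
f 48 50 26
f 49 23 51
f 49 51 50
f 50 51 52
f 50 52 26
f 51 23 24
f 51 24 52
f 52 24 25
f 52 25 26
f 54 53 57
f 54 57 55
f 55 57 58
f 55 58 56
f 57 53 59
f 57 59 58
f 58 59 60
f 58 60 56
f 59 53 61
f 59 61 60
f 60 61 62
f 60 62 56
f 61 53 63
f 61 63 62
f 62 63 64
f 62 64 56
f 63 53 65
f 63 65 64
f 64 65 66
f 64 66 56
f 65 53 67
f 65 67 66
f 66 67 68
f 66 68 56
f 67 53 69
f 67 69 68
f 68 69 70
f 68 70 56
f 69 53 54
f 69 54 70
f 70 54 55
f 70 55 56
f 72 71 74
f 72 74 73
f 74 71 75
f 74 75 73
f 75 71 76
f 75 76 73
f 76 71 77
f 76 77 73
f 77 71 78
f 77 78 73
f 78 71 79
f 78 79 73
f 79 71 80
f 79 80 73
f 80 71 81
f 80 81 73
f 81 71 82
f 81 82 73
f 82 71 72
f 82 72 73

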